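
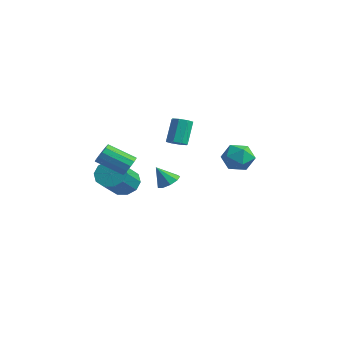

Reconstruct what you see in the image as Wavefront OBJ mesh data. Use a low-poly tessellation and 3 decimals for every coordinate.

v -0.259 -2.084 2.085
v 0.225 -2.179 2.279
v -0.117 -1.532 3.449
v -0.601 -1.436 3.255
v 0.205 -1.827 2.079
v -0.138 -1.18 3.248
v -0.087 -1.625 1.882
v -0.429 -0.978 3.052
v -0.48 -1.692 1.804
v -0.822 -1.045 2.974
v -0.743 -1.988 1.891
v -1.085 -1.341 3.061
v -0.722 -2.34 2.092
v -1.065 -1.693 3.261
v -0.431 -2.542 2.288
v -0.773 -1.895 3.458
v -0.038 -2.475 2.366
v -0.38 -1.828 3.536
v 2.649 -0.22 1.537
v 3.097 -0.831 1.148
v 2.303 -1.109 2.532
v 2.751 -1.72 2.143
v 3.153 -1.062 2.505
v 3.366 -0.512 1.891
v 2.034 -1.428 1.789
v 2.247 -0.878 1.175
v 2.717 -1.577 1.304
v 3.409 -1.351 1.746
v 1.991 -0.589 1.934
v 2.683 -0.363 2.376
v -2.024 -3.434 0.38
v -1.66 -3.909 0.341
v -2.693 -4.762 1.122
v -3.056 -4.286 1.16
v -1.577 -3.749 0.627
v -2.61 -4.601 1.407
v -1.636 -3.488 0.834
v -2.668 -4.341 1.615
v -1.817 -3.21 0.897
v -2.85 -4.063 1.677
v -2.065 -3.003 0.796
v -3.098 -3.856 1.576
v -2.299 -2.933 0.562
v -3.332 -3.786 1.343
v -2.446 -3.022 0.271
v -3.479 -3.874 1.051
v -2.459 -3.241 0.014
v -3.491 -4.094 0.795
v -2.333 -3.522 -0.126
v -3.366 -4.375 0.654
v -2.11 -3.775 -0.106
v -3.142 -4.627 0.674
v -1.859 -3.919 0.068
v -2.891 -4.772 0.848
v -3.617 0.319 -2.363
v -3.26 0.744 -2.005
v -4.063 -0.119 -1.397
v -3.66 0.926 -2.107
v -4.04 0.824 -2.329
v -4.222 0.486 -2.566
v -4.121 0.07 -2.709
v -3.784 -0.23 -2.689
v -3.369 -0.273 -2.516
v -3.07 -0.039 -2.272
v -3.027 0.363 -2.07
v -3.604 -2.506 -1.504
v -2.895 -2.069 -1.391
v -2.267 -3.398 -0.202
v -2.976 -3.834 -0.316
v -3.239 -1.913 -1.035
v -2.611 -3.241 0.154
v -3.722 -1.983 -0.858
v -3.094 -3.311 0.331
v -4.16 -2.253 -0.928
v -3.532 -3.581 0.261
v -4.386 -2.619 -1.218
v -3.757 -3.947 -0.029
v -4.313 -2.942 -1.618
v -3.685 -4.271 -0.429
v -3.969 -3.099 -1.974
v -3.341 -4.427 -0.785
v -3.486 -3.029 -2.151
v -2.858 -4.357 -0.962
v -3.048 -2.759 -2.081
v -2.42 -4.087 -0.892
v -2.823 -2.393 -1.791
v -2.194 -3.721 -0.602
f 2 1 5
f 2 5 3
f 3 5 6
f 3 6 4
f 5 1 7
f 5 7 6
f 6 7 8
f 6 8 4
f 7 1 9
f 7 9 8
f 8 9 10
f 8 10 4
f 9 1 11
f 9 11 10
f 10 11 12
f 10 12 4
f 11 1 13
f 11 13 12
f 12 13 14
f 12 14 4
f 13 1 15
f 13 15 14
f 14 15 16
f 14 16 4
f 15 1 17
f 15 17 16
f 16 17 18
f 16 18 4
f 17 1 2
f 17 2 18
f 18 2 3
f 18 3 4
f 19 30 24
f 19 24 20
f 19 20 26
f 19 26 29
f 19 29 30
f 20 24 28
f 24 30 23
f 30 29 21
f 29 26 25
f 26 20 27
f 22 28 23
f 22 23 21
f 22 21 25
f 22 25 27
f 22 27 28
f 23 28 24
f 21 23 30
f 25 21 29
f 27 25 26
f 28 27 20
f 32 31 35
f 32 35 33
f 33 35 36
f 33 36 34
f 35 31 37
f 35 37 36
f 36 37 38
f 36 38 34
f 37 31 39
f 37 39 38
f 38 39 40
f 38 40 34
f 39 31 41
f 39 41 40
f 40 41 42
f 40 42 34
f 41 31 43
f 41 43 42
f 42 43 44
f 42 44 34
f 43 31 45
f 43 45 44
f 44 45 46
f 44 46 34
f 45 31 47
f 45 47 46
f 46 47 48
f 46 48 34
f 47 31 49
f 47 49 48
f 48 49 50
f 48 50 34
f 49 31 51
f 49 51 50
f 50 51 52
f 50 52 34
f 51 31 53
f 51 53 52
f 52 53 54
f 52 54 34
f 53 31 32
f 53 32 54
f 54 32 33
f 54 33 34
f 56 55 58
f 56 58 57
f 58 55 59
f 58 59 57
f 59 55 60
f 59 60 57
f 60 55 61
f 60 61 57
f 61 55 62
f 61 62 57
f 62 55 63
f 62 63 57
f 63 55 64
f 63 64 57
f 64 55 65
f 64 65 57
f 65 55 56
f 65 56 57
f 67 66 70
f 67 70 68
f 68 70 71
f 68 71 69
f 70 66 72
f 70 72 71
f 71 72 73
f 71 73 69
f 72 66 74
f 72 74 73
f 73 74 75
f 73 75 69
f 74 66 76
f 74 76 75
f 75 76 77
f 75 77 69
f 76 66 78
f 76 78 77
f 77 78 79
f 77 79 69
f 78 66 80
f 78 80 79
f 79 80 81
f 79 81 69
f 80 66 82
f 80 82 81
f 81 82 83
f 81 83 69
f 82 66 84
f 82 84 83
f 83 84 85
f 83 85 69
f 84 66 86
f 84 86 85
f 85 86 87
f 85 87 69
f 86 66 67
f 86 67 87
f 87 67 68
f 87 68 69



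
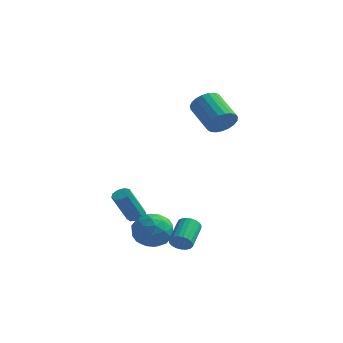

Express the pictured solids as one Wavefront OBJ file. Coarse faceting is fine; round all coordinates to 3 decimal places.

v 1.287 2.183 2.796
v 1.805 2.172 3.568
v 0.351 3.187 4.557
v -0.167 3.197 3.784
v 1.919 2.501 3.399
v 0.465 3.516 4.388
v 1.924 2.774 3.126
v 0.47 3.789 4.114
v 1.819 2.945 2.795
v 0.365 3.96 3.784
v 1.622 2.985 2.465
v 0.168 3.999 3.453
v 1.367 2.885 2.192
v -0.087 3.9 3.18
v 1.098 2.664 2.023
v -0.356 3.679 3.012
v 0.862 2.36 1.988
v -0.592 3.375 2.976
v 0.699 2.025 2.093
v -0.755 3.04 3.081
v 0.638 1.718 2.319
v -0.816 2.732 3.307
v 0.689 1.49 2.627
v -0.765 2.505 3.616
v 0.844 1.383 2.965
v -0.61 2.398 3.954
v 1.075 1.413 3.274
v -0.379 2.428 4.262
v 1.343 1.577 3.499
v -0.111 2.592 4.488
v 1.601 1.845 3.604
v 0.147 2.86 4.592
v 0.669 -3.183 -2.393
v 1.052 -3.809 -3.315
v -1.132 -3.471 -2.945
v -0.749 -4.097 -3.867
v -0.63 -4.523 -2.776
v 0.483 -4.345 -2.435
v -0.563 -2.935 -3.825
v 0.55 -2.757 -3.484
v 0.29 -3.655 -4.2
v 0.248 -4.637 -3.551
v -0.328 -2.643 -2.709
v -0.37 -3.625 -2.06
v 1.019 -3.471 -2.806
v -1.099 -3.809 -3.454
v -1.029 -4.06 -2.813
v -0.804 -4.428 -3.355
v 0.684 -3.786 -2.288
v 0.909 -4.154 -2.83
v -0.08 -4.574 -2.513
v -0.989 -3.126 -3.43
v -0.764 -3.494 -3.972
v 0.724 -2.852 -2.905
v 0.949 -3.22 -3.447
v -0 -2.706 -3.747
v 0.796 -3.748 -3.868
v -0.263 -3.917 -4.192
v -0.153 -3.234 -4.168
v 0.501 -3.13 -3.967
v 0.771 -4.325 -3.486
v -0.287 -4.494 -3.811
v -0.218 -4.745 -3.169
v 0.437 -4.641 -2.969
v 0.324 -4.235 -4.007
v 0.207 -2.786 -2.449
v -0.851 -2.955 -2.774
v -0.517 -2.639 -3.291
v 0.138 -2.535 -3.091
v 0.183 -3.363 -2.068
v -0.876 -3.532 -2.392
v -0.581 -4.15 -2.293
v 0.073 -4.046 -2.092
v -0.404 -3.045 -2.253
v -2.019 -1.475 -3.26
v -1.498 -1.382 -3.078
v -1.98 -2.212 -1.277
v -2.501 -2.305 -1.46
v -1.72 -1.08 -2.998
v -2.202 -1.91 -1.198
v -2.083 -0.964 -3.041
v -2.565 -1.793 -1.241
v -2.415 -1.086 -3.187
v -2.897 -1.916 -1.387
v -2.562 -1.391 -3.367
v -3.044 -2.22 -1.566
v -2.455 -1.735 -3.497
v -2.937 -2.565 -1.696
v -2.144 -1.957 -3.516
v -2.626 -2.787 -1.716
v -1.774 -1.954 -3.415
v -2.256 -2.784 -1.615
v -1.519 -1.727 -3.242
v -2.001 -2.557 -1.442
v 1.944 -4.476 -3.337
v 2.172 -4.709 -2.786
v 1.983 -3.258 -2.092
v 1.756 -3.024 -2.643
v 2.394 -4.623 -2.906
v 2.205 -3.172 -2.212
v 2.538 -4.512 -3.1
v 2.349 -3.06 -2.406
v 2.579 -4.394 -3.335
v 2.39 -2.943 -2.641
v 2.511 -4.291 -3.57
v 2.322 -2.839 -2.877
v 2.344 -4.219 -3.765
v 2.156 -2.767 -3.072
v 2.109 -4.192 -3.886
v 1.92 -2.74 -3.193
v 1.845 -4.214 -3.912
v 1.656 -2.762 -3.218
v 1.598 -4.281 -3.839
v 1.409 -2.829 -3.145
v 1.411 -4.382 -3.678
v 1.223 -2.93 -2.985
v 1.317 -4.499 -3.459
v 1.128 -3.047 -2.765
v 1.33 -4.612 -3.219
v 1.142 -3.161 -2.525
v 1.45 -4.702 -2.999
v 1.262 -3.25 -2.305
v 1.656 -4.752 -2.837
v 1.467 -3.301 -2.143
v 1.911 -4.755 -2.762
v 1.722 -3.303 -2.068
f 2 1 5
f 2 5 3
f 3 5 6
f 3 6 4
f 5 1 7
f 5 7 6
f 6 7 8
f 6 8 4
f 7 1 9
f 7 9 8
f 8 9 10
f 8 10 4
f 9 1 11
f 9 11 10
f 10 11 12
f 10 12 4
f 11 1 13
f 11 13 12
f 12 13 14
f 12 14 4
f 13 1 15
f 13 15 14
f 14 15 16
f 14 16 4
f 15 1 17
f 15 17 16
f 16 17 18
f 16 18 4
f 17 1 19
f 17 19 18
f 18 19 20
f 18 20 4
f 19 1 21
f 19 21 20
f 20 21 22
f 20 22 4
f 21 1 23
f 21 23 22
f 22 23 24
f 22 24 4
f 23 1 25
f 23 25 24
f 24 25 26
f 24 26 4
f 25 1 27
f 25 27 26
f 26 27 28
f 26 28 4
f 27 1 29
f 27 29 28
f 28 29 30
f 28 30 4
f 29 1 31
f 29 31 30
f 30 31 32
f 30 32 4
f 31 1 2
f 31 2 32
f 32 2 3
f 32 3 4
f 33 70 49
f 70 44 73
f 49 73 38
f 70 73 49
f 33 49 45
f 49 38 50
f 45 50 34
f 49 50 45
f 33 45 54
f 45 34 55
f 54 55 40
f 45 55 54
f 33 54 66
f 54 40 69
f 66 69 43
f 54 69 66
f 33 66 70
f 66 43 74
f 70 74 44
f 66 74 70
f 34 50 61
f 50 38 64
f 61 64 42
f 50 64 61
f 38 73 51
f 73 44 72
f 51 72 37
f 73 72 51
f 44 74 71
f 74 43 67
f 71 67 35
f 74 67 71
f 43 69 68
f 69 40 56
f 68 56 39
f 69 56 68
f 40 55 60
f 55 34 57
f 60 57 41
f 55 57 60
f 36 62 48
f 62 42 63
f 48 63 37
f 62 63 48
f 36 48 46
f 48 37 47
f 46 47 35
f 48 47 46
f 36 46 53
f 46 35 52
f 53 52 39
f 46 52 53
f 36 53 58
f 53 39 59
f 58 59 41
f 53 59 58
f 36 58 62
f 58 41 65
f 62 65 42
f 58 65 62
f 37 63 51
f 63 42 64
f 51 64 38
f 63 64 51
f 35 47 71
f 47 37 72
f 71 72 44
f 47 72 71
f 39 52 68
f 52 35 67
f 68 67 43
f 52 67 68
f 41 59 60
f 59 39 56
f 60 56 40
f 59 56 60
f 42 65 61
f 65 41 57
f 61 57 34
f 65 57 61
f 76 75 79
f 76 79 77
f 77 79 80
f 77 80 78
f 79 75 81
f 79 81 80
f 80 81 82
f 80 82 78
f 81 75 83
f 81 83 82
f 82 83 84
f 82 84 78
f 83 75 85
f 83 85 84
f 84 85 86
f 84 86 78
f 85 75 87
f 85 87 86
f 86 87 88
f 86 88 78
f 87 75 89
f 87 89 88
f 88 89 90
f 88 90 78
f 89 75 91
f 89 91 90
f 90 91 92
f 90 92 78
f 91 75 93
f 91 93 92
f 92 93 94
f 92 94 78
f 93 75 76
f 93 76 94
f 94 76 77
f 94 77 78
f 96 95 99
f 96 99 97
f 97 99 100
f 97 100 98
f 99 95 101
f 99 101 100
f 100 101 102
f 100 102 98
f 101 95 103
f 101 103 102
f 102 103 104
f 102 104 98
f 103 95 105
f 103 105 104
f 104 105 106
f 104 106 98
f 105 95 107
f 105 107 106
f 106 107 108
f 106 108 98
f 107 95 109
f 107 109 108
f 108 109 110
f 108 110 98
f 109 95 111
f 109 111 110
f 110 111 112
f 110 112 98
f 111 95 113
f 111 113 112
f 112 113 114
f 112 114 98
f 113 95 115
f 113 115 114
f 114 115 116
f 114 116 98
f 115 95 117
f 115 117 116
f 116 117 118
f 116 118 98
f 117 95 119
f 117 119 118
f 118 119 120
f 118 120 98
f 119 95 121
f 119 121 120
f 120 121 122
f 120 122 98
f 121 95 123
f 121 123 122
f 122 123 124
f 122 124 98
f 123 95 125
f 123 125 124
f 124 125 126
f 124 126 98
f 125 95 96
f 125 96 126
f 126 96 97
f 126 97 98



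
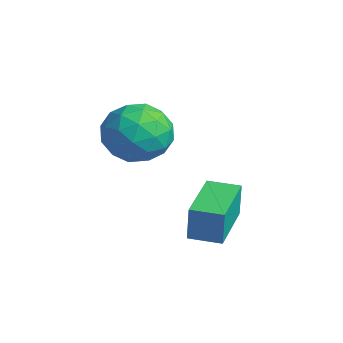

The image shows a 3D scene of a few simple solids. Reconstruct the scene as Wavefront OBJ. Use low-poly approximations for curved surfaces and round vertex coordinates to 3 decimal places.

v -1.409 2.754 -2.775
v -1.363 2.781 -1.596
v -0.72 3.505 -2.819
v -0.674 3.532 -1.64
v 0.034 1.428 -2.8
v 0.08 1.455 -1.621
v 0.723 2.179 -2.844
v 0.769 2.206 -1.665
v -3.974 1.522 0.175
v -3.167 2.243 0.519
v -2.693 0.457 -0.599
v -1.886 1.178 -0.255
v -2.45 0.551 0.506
v -3.242 1.21 0.984
v -2.618 1.49 -1.064
v -3.41 2.149 -0.586
v -2.329 2.223 -0.247
v -2.225 1.643 0.724
v -3.635 1.057 -0.804
v -3.531 0.477 0.167
v -3.683 1.976 0.415
v -2.177 0.724 -0.495
v -2.508 0.356 -0.048
v -2.034 0.779 0.155
v -3.727 1.369 0.689
v -3.253 1.792 0.891
v -2.831 0.798 0.883
v -2.607 0.908 -0.971
v -2.133 1.331 -0.769
v -3.826 1.921 -0.235
v -3.352 2.344 -0.032
v -3.029 1.902 -0.963
v -2.716 2.388 0.167
v -1.963 1.762 -0.288
v -2.394 1.946 -0.764
v -2.859 2.333 -0.482
v -2.655 2.047 0.738
v -1.902 1.421 0.283
v -2.233 1.053 0.73
v -2.699 1.44 1.011
v -2.162 2.036 0.287
v -3.958 1.279 -0.363
v -3.205 0.653 -0.818
v -3.161 1.26 -1.091
v -3.627 1.647 -0.81
v -3.897 0.938 0.208
v -3.144 0.312 -0.247
v -3.001 0.367 0.402
v -3.466 0.754 0.684
v -3.698 0.664 -0.367
f 2 4 1
f 5 2 1
f 1 4 3
f 3 5 1
f 2 8 4
f 6 2 5
f 6 8 2
f 4 8 3
f 7 5 3
f 3 8 7
f 7 6 5
f 8 6 7
f 9 46 25
f 46 20 49
f 25 49 14
f 46 49 25
f 9 25 21
f 25 14 26
f 21 26 10
f 25 26 21
f 9 21 30
f 21 10 31
f 30 31 16
f 21 31 30
f 9 30 42
f 30 16 45
f 42 45 19
f 30 45 42
f 9 42 46
f 42 19 50
f 46 50 20
f 42 50 46
f 10 26 37
f 26 14 40
f 37 40 18
f 26 40 37
f 14 49 27
f 49 20 48
f 27 48 13
f 49 48 27
f 20 50 47
f 50 19 43
f 47 43 11
f 50 43 47
f 19 45 44
f 45 16 32
f 44 32 15
f 45 32 44
f 16 31 36
f 31 10 33
f 36 33 17
f 31 33 36
f 12 38 24
f 38 18 39
f 24 39 13
f 38 39 24
f 12 24 22
f 24 13 23
f 22 23 11
f 24 23 22
f 12 22 29
f 22 11 28
f 29 28 15
f 22 28 29
f 12 29 34
f 29 15 35
f 34 35 17
f 29 35 34
f 12 34 38
f 34 17 41
f 38 41 18
f 34 41 38
f 13 39 27
f 39 18 40
f 27 40 14
f 39 40 27
f 11 23 47
f 23 13 48
f 47 48 20
f 23 48 47
f 15 28 44
f 28 11 43
f 44 43 19
f 28 43 44
f 17 35 36
f 35 15 32
f 36 32 16
f 35 32 36
f 18 41 37
f 41 17 33
f 37 33 10
f 41 33 37



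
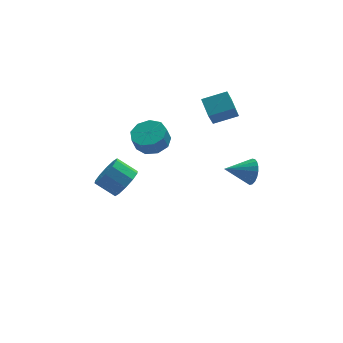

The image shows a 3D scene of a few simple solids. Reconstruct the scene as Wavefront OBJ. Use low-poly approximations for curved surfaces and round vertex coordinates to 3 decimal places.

v -3.175 2.495 -1.48
v -2.606 3.326 -1.409
v -3.596 3.937 -0.63
v -4.165 3.105 -0.7
v -2.969 3.383 -1.914
v -3.959 3.994 -1.135
v -3.41 3.1 -2.253
v -4.4 3.711 -1.474
v -3.762 2.586 -2.297
v -4.752 3.197 -1.518
v -3.889 2.037 -2.028
v -4.879 2.648 -1.249
v -3.744 1.663 -1.55
v -4.734 2.274 -0.771
v -3.381 1.606 -1.045
v -4.371 2.217 -0.266
v -2.94 1.889 -0.706
v -3.93 2.5 0.073
v -2.588 2.403 -0.662
v -3.578 3.014 0.117
v -2.461 2.952 -0.931
v -3.451 3.563 -0.152
v -1.465 3.613 0.87
v -0.79 2.849 0.894
v -1.08 2.623 1.835
v -1.755 3.387 1.81
v -0.494 3.437 1.127
v -0.784 3.21 2.067
v -0.652 4.107 1.239
v -0.942 3.881 2.18
v -1.191 4.546 1.178
v -1.481 4.32 2.119
v -1.858 4.549 0.973
v -2.148 4.322 1.914
v -2.341 4.114 0.72
v -2.631 3.887 1.661
v -2.414 3.444 0.536
v -2.704 3.218 1.477
v -2.043 2.854 0.509
v -2.333 2.628 1.45
v -1.402 2.619 0.65
v -1.692 2.393 1.591
v 1.125 1.666 3.95
v 2.518 1.582 4.409
v 1.004 2.783 4.522
v 2.397 2.698 4.981
v 1.543 2.302 2.799
v 2.936 2.217 3.258
v 1.422 3.418 3.371
v 2.815 3.334 3.83
v 2.115 -3.426 3.209
v 2.349 -3.787 3.895
v 0.685 -3.434 3.691
v 2.374 -3.461 3.975
v 2.355 -3.129 3.923
v 2.294 -2.848 3.748
v 2.202 -2.667 3.479
v 2.096 -2.618 3.163
v 1.992 -2.708 2.855
v 1.91 -2.922 2.609
v 1.864 -3.223 2.466
v 1.861 -3.56 2.452
v 1.902 -3.873 2.568
v 1.98 -4.109 2.795
v 2.081 -4.227 3.094
v 2.188 -4.207 3.413
v 2.283 -4.051 3.696
f 2 1 5
f 2 5 3
f 3 5 6
f 3 6 4
f 5 1 7
f 5 7 6
f 6 7 8
f 6 8 4
f 7 1 9
f 7 9 8
f 8 9 10
f 8 10 4
f 9 1 11
f 9 11 10
f 10 11 12
f 10 12 4
f 11 1 13
f 11 13 12
f 12 13 14
f 12 14 4
f 13 1 15
f 13 15 14
f 14 15 16
f 14 16 4
f 15 1 17
f 15 17 16
f 16 17 18
f 16 18 4
f 17 1 19
f 17 19 18
f 18 19 20
f 18 20 4
f 19 1 21
f 19 21 20
f 20 21 22
f 20 22 4
f 21 1 2
f 21 2 22
f 22 2 3
f 22 3 4
f 24 23 27
f 24 27 25
f 25 27 28
f 25 28 26
f 27 23 29
f 27 29 28
f 28 29 30
f 28 30 26
f 29 23 31
f 29 31 30
f 30 31 32
f 30 32 26
f 31 23 33
f 31 33 32
f 32 33 34
f 32 34 26
f 33 23 35
f 33 35 34
f 34 35 36
f 34 36 26
f 35 23 37
f 35 37 36
f 36 37 38
f 36 38 26
f 37 23 39
f 37 39 38
f 38 39 40
f 38 40 26
f 39 23 41
f 39 41 40
f 40 41 42
f 40 42 26
f 41 23 24
f 41 24 42
f 42 24 25
f 42 25 26
f 44 46 43
f 47 44 43
f 43 46 45
f 45 47 43
f 44 50 46
f 48 44 47
f 48 50 44
f 46 50 45
f 49 47 45
f 45 50 49
f 49 48 47
f 50 48 49
f 52 51 54
f 52 54 53
f 54 51 55
f 54 55 53
f 55 51 56
f 55 56 53
f 56 51 57
f 56 57 53
f 57 51 58
f 57 58 53
f 58 51 59
f 58 59 53
f 59 51 60
f 59 60 53
f 60 51 61
f 60 61 53
f 61 51 62
f 61 62 53
f 62 51 63
f 62 63 53
f 63 51 64
f 63 64 53
f 64 51 65
f 64 65 53
f 65 51 66
f 65 66 53
f 66 51 67
f 66 67 53
f 67 51 52
f 67 52 53



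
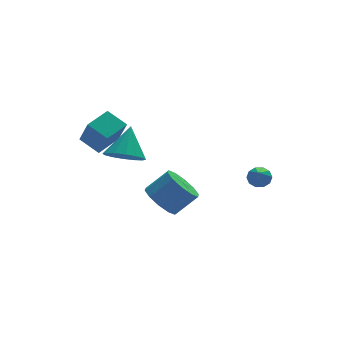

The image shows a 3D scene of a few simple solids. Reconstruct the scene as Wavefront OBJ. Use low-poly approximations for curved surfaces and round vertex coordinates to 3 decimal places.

v -1.829 0.805 -2.926
v -1.13 1.246 -3.652
v 0.028 1.175 -2.58
v -0.671 0.735 -1.854
v -1.42 1.753 -3.305
v -0.262 1.683 -2.233
v -1.866 1.899 -2.814
v -0.708 1.828 -1.741
v -2.298 1.627 -2.365
v -1.14 1.556 -1.293
v -2.551 1.041 -2.13
v -1.393 0.97 -1.058
v -2.528 0.365 -2.2
v -1.37 0.294 -1.128
v -2.238 -0.143 -2.547
v -1.08 -0.213 -1.475
v -1.792 -0.288 -3.039
v -0.634 -0.359 -1.966
v -1.36 -0.016 -3.487
v -0.202 -0.087 -2.415
v -1.107 0.57 -3.722
v 0.051 0.499 -2.65
v -4.348 2.725 -0.073
v -4.16 1.884 1.392
v -5.058 3.617 0.53
v -4.87 2.776 1.996
v -3.09 3.524 0.224
v -2.902 2.683 1.69
v -3.8 4.416 0.828
v -3.612 3.575 2.293
v -3.772 0.39 0.889
v -3.121 0.89 0.234
v -3.108 1.39 2.311
v -3.576 1.189 0.236
v -4.082 1.274 0.414
v -4.506 1.122 0.718
v -4.733 0.774 1.069
v -4.702 0.323 1.371
v -4.423 -0.109 1.545
v -3.969 -0.408 1.542
v -3.462 -0.493 1.365
v -3.038 -0.341 1.06
v -2.811 0.007 0.71
v -2.842 0.458 0.407
v 2.527 -1.229 -0.882
v 2.915 -1.641 -1.135
v 1.913 -2.571 0.362
v 3.1 -1.462 -0.851
v 3.066 -1.194 -0.579
v 2.826 -0.94 -0.423
v 2.471 -0.796 -0.442
v 2.138 -0.817 -0.63
v 1.953 -0.996 -0.914
v 1.987 -1.264 -1.186
v 2.227 -1.519 -1.342
v 2.582 -1.663 -1.322
f 2 1 5
f 2 5 3
f 3 5 6
f 3 6 4
f 5 1 7
f 5 7 6
f 6 7 8
f 6 8 4
f 7 1 9
f 7 9 8
f 8 9 10
f 8 10 4
f 9 1 11
f 9 11 10
f 10 11 12
f 10 12 4
f 11 1 13
f 11 13 12
f 12 13 14
f 12 14 4
f 13 1 15
f 13 15 14
f 14 15 16
f 14 16 4
f 15 1 17
f 15 17 16
f 16 17 18
f 16 18 4
f 17 1 19
f 17 19 18
f 18 19 20
f 18 20 4
f 19 1 21
f 19 21 20
f 20 21 22
f 20 22 4
f 21 1 2
f 21 2 22
f 22 2 3
f 22 3 4
f 24 26 23
f 27 24 23
f 23 26 25
f 25 27 23
f 24 30 26
f 28 24 27
f 28 30 24
f 26 30 25
f 29 27 25
f 25 30 29
f 29 28 27
f 30 28 29
f 32 31 34
f 32 34 33
f 34 31 35
f 34 35 33
f 35 31 36
f 35 36 33
f 36 31 37
f 36 37 33
f 37 31 38
f 37 38 33
f 38 31 39
f 38 39 33
f 39 31 40
f 39 40 33
f 40 31 41
f 40 41 33
f 41 31 42
f 41 42 33
f 42 31 43
f 42 43 33
f 43 31 44
f 43 44 33
f 44 31 32
f 44 32 33
f 46 45 48
f 46 48 47
f 48 45 49
f 48 49 47
f 49 45 50
f 49 50 47
f 50 45 51
f 50 51 47
f 51 45 52
f 51 52 47
f 52 45 53
f 52 53 47
f 53 45 54
f 53 54 47
f 54 45 55
f 54 55 47
f 55 45 56
f 55 56 47
f 56 45 46
f 56 46 47



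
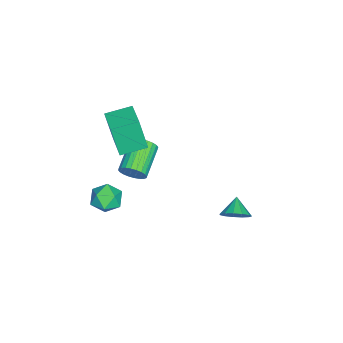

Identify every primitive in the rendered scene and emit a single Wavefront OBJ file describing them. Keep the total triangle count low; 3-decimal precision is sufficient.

v -2.01 -3.063 -3.585
v -1.252 -2.597 -3.178
v -1.788 -4.283 -2.602
v -1.03 -3.817 -2.195
v -1.939 -3.482 -2.061
v -2.076 -2.728 -2.668
v -0.964 -4.152 -3.112
v -1.101 -3.398 -3.719
v -0.606 -3.27 -2.886
v -1.208 -2.857 -2.236
v -1.832 -4.023 -3.544
v -2.434 -3.61 -2.894
v -2.411 -2.225 -1.24
v -2.147 -2.529 -0.549
v -4.004 -2.42 0.211
v -4.269 -2.115 -0.48
v -2.108 -2.224 -0.499
v -3.966 -2.114 0.26
v -2.116 -1.918 -0.562
v -3.974 -1.809 0.197
v -2.169 -1.659 -0.729
v -4.027 -1.55 0.031
v -2.258 -1.486 -0.973
v -4.116 -1.377 -0.213
v -2.371 -1.426 -1.257
v -4.229 -1.317 -0.498
v -2.49 -1.487 -1.539
v -4.348 -1.378 -0.78
v -2.597 -1.66 -1.776
v -4.455 -1.551 -1.016
v -2.676 -1.92 -1.931
v -4.533 -1.811 -1.171
v -2.714 -2.226 -1.98
v -4.572 -2.116 -1.221
v -2.706 -2.531 -1.917
v -4.564 -2.422 -1.158
v -2.653 -2.79 -1.751
v -4.511 -2.681 -0.991
v -2.564 -2.963 -1.507
v -4.422 -2.854 -0.747
v -2.451 -3.023 -1.222
v -4.309 -2.914 -0.463
v -2.332 -2.962 -0.94
v -4.19 -2.853 -0.181
v -2.225 -2.789 -0.704
v -4.083 -2.68 0.056
v -1.21 3.663 -2.067
v -0.751 3.199 -1.522
v -2.13 3.497 -1.433
v -0.726 3.651 -1.367
v -0.855 4.108 -1.434
v -1.097 4.423 -1.702
v -1.374 4.497 -2.086
v -1.599 4.307 -2.463
v -1.7 3.912 -2.715
v -1.646 3.438 -2.76
v -1.453 3.036 -2.586
v -1.183 2.833 -2.247
v -0.921 2.894 -1.85
v -3.115 -3.451 0.765
v -3.226 -3.946 2.783
v -3.874 -2.14 1.045
v -3.984 -2.635 3.062
v -1.656 -2.665 1.038
v -1.766 -3.16 3.055
v -2.414 -1.354 1.317
v -2.525 -1.849 3.335
f 1 12 6
f 1 6 2
f 1 2 8
f 1 8 11
f 1 11 12
f 2 6 10
f 6 12 5
f 12 11 3
f 11 8 7
f 8 2 9
f 4 10 5
f 4 5 3
f 4 3 7
f 4 7 9
f 4 9 10
f 5 10 6
f 3 5 12
f 7 3 11
f 9 7 8
f 10 9 2
f 14 13 17
f 14 17 15
f 15 17 18
f 15 18 16
f 17 13 19
f 17 19 18
f 18 19 20
f 18 20 16
f 19 13 21
f 19 21 20
f 20 21 22
f 20 22 16
f 21 13 23
f 21 23 22
f 22 23 24
f 22 24 16
f 23 13 25
f 23 25 24
f 24 25 26
f 24 26 16
f 25 13 27
f 25 27 26
f 26 27 28
f 26 28 16
f 27 13 29
f 27 29 28
f 28 29 30
f 28 30 16
f 29 13 31
f 29 31 30
f 30 31 32
f 30 32 16
f 31 13 33
f 31 33 32
f 32 33 34
f 32 34 16
f 33 13 35
f 33 35 34
f 34 35 36
f 34 36 16
f 35 13 37
f 35 37 36
f 36 37 38
f 36 38 16
f 37 13 39
f 37 39 38
f 38 39 40
f 38 40 16
f 39 13 41
f 39 41 40
f 40 41 42
f 40 42 16
f 41 13 43
f 41 43 42
f 42 43 44
f 42 44 16
f 43 13 45
f 43 45 44
f 44 45 46
f 44 46 16
f 45 13 14
f 45 14 46
f 46 14 15
f 46 15 16
f 48 47 50
f 48 50 49
f 50 47 51
f 50 51 49
f 51 47 52
f 51 52 49
f 52 47 53
f 52 53 49
f 53 47 54
f 53 54 49
f 54 47 55
f 54 55 49
f 55 47 56
f 55 56 49
f 56 47 57
f 56 57 49
f 57 47 58
f 57 58 49
f 58 47 59
f 58 59 49
f 59 47 48
f 59 48 49
f 61 63 60
f 64 61 60
f 60 63 62
f 62 64 60
f 61 67 63
f 65 61 64
f 65 67 61
f 63 67 62
f 66 64 62
f 62 67 66
f 66 65 64
f 67 65 66



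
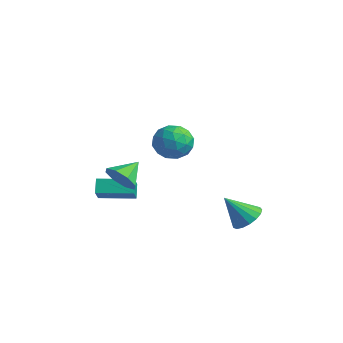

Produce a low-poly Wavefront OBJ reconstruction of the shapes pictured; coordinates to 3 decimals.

v -3.168 -1.545 -2.439
v -3.646 -1.119 -1.723
v -1.798 -0.089 -2.389
v -2.276 0.337 -1.674
v -2.424 -2.277 -1.506
v -2.902 -1.851 -0.791
v -1.054 -0.821 -1.457
v -1.532 -0.395 -0.741
v -0.981 -1.73 -0.066
v -0.007 -1.523 -0.235
v -1.119 -0.45 0.706
v -0.469 -1.24 -0.786
v -1.232 -1.244 -0.915
v -1.847 -1.532 -0.547
v -1.955 -1.936 0.103
v -1.493 -2.219 0.654
v -0.731 -2.215 0.784
v -0.115 -1.927 0.416
v 2.143 4.149 -3.636
v 2.957 3.611 -3.545
v 1.357 3.211 -2.144
v 3.037 3.982 -3.269
v 2.912 4.392 -3.078
v 2.61 4.746 -3.014
v 2.202 4.963 -3.093
v 1.781 4.994 -3.296
v 1.442 4.831 -3.577
v 1.264 4.512 -3.871
v 1.288 4.11 -4.112
v 1.507 3.717 -4.243
v 1.873 3.423 -4.236
v 2.3 3.295 -4.09
v 2.692 3.363 -3.841
v 1.502 -0.266 2.422
v 1.912 0.439 3.197
v 1.888 -1.679 3.503
v 2.298 -0.974 4.278
v 1.194 -0.993 4.063
v 0.956 -0.119 3.395
v 2.844 -1.121 3.305
v 2.606 -0.247 2.637
v 2.742 -0.09 3.743
v 1.722 -0.01 4.211
v 2.078 -1.23 2.489
v 1.058 -1.15 2.957
v 1.673 0.211 2.715
v 2.127 -1.451 3.985
v 1.478 -1.462 3.859
v 1.719 -1.047 4.314
v 1.111 -0.117 2.831
v 1.352 0.297 3.287
v 0.93 -0.545 3.795
v 2.448 -1.537 3.413
v 2.689 -1.123 3.869
v 2.081 -0.193 2.386
v 2.322 0.222 2.841
v 2.87 -0.695 2.905
v 2.402 0.314 3.491
v 2.629 -0.517 4.126
v 2.95 -0.603 3.554
v 2.81 -0.089 3.162
v 1.803 0.361 3.767
v 2.03 -0.47 4.401
v 1.381 -0.481 4.275
v 1.24 0.033 3.883
v 2.291 0.05 4.087
v 1.77 -0.77 2.299
v 1.997 -1.601 2.933
v 2.56 -1.273 2.817
v 2.419 -0.759 2.425
v 1.171 -0.723 2.574
v 1.398 -1.554 3.209
v 0.99 -1.151 3.538
v 0.85 -0.637 3.146
v 1.509 -1.29 2.613
f 2 4 1
f 5 2 1
f 1 4 3
f 3 5 1
f 2 8 4
f 6 2 5
f 6 8 2
f 4 8 3
f 7 5 3
f 3 8 7
f 7 6 5
f 8 6 7
f 10 9 12
f 10 12 11
f 12 9 13
f 12 13 11
f 13 9 14
f 13 14 11
f 14 9 15
f 14 15 11
f 15 9 16
f 15 16 11
f 16 9 17
f 16 17 11
f 17 9 18
f 17 18 11
f 18 9 10
f 18 10 11
f 20 19 22
f 20 22 21
f 22 19 23
f 22 23 21
f 23 19 24
f 23 24 21
f 24 19 25
f 24 25 21
f 25 19 26
f 25 26 21
f 26 19 27
f 26 27 21
f 27 19 28
f 27 28 21
f 28 19 29
f 28 29 21
f 29 19 30
f 29 30 21
f 30 19 31
f 30 31 21
f 31 19 32
f 31 32 21
f 32 19 33
f 32 33 21
f 33 19 20
f 33 20 21
f 34 71 50
f 71 45 74
f 50 74 39
f 71 74 50
f 34 50 46
f 50 39 51
f 46 51 35
f 50 51 46
f 34 46 55
f 46 35 56
f 55 56 41
f 46 56 55
f 34 55 67
f 55 41 70
f 67 70 44
f 55 70 67
f 34 67 71
f 67 44 75
f 71 75 45
f 67 75 71
f 35 51 62
f 51 39 65
f 62 65 43
f 51 65 62
f 39 74 52
f 74 45 73
f 52 73 38
f 74 73 52
f 45 75 72
f 75 44 68
f 72 68 36
f 75 68 72
f 44 70 69
f 70 41 57
f 69 57 40
f 70 57 69
f 41 56 61
f 56 35 58
f 61 58 42
f 56 58 61
f 37 63 49
f 63 43 64
f 49 64 38
f 63 64 49
f 37 49 47
f 49 38 48
f 47 48 36
f 49 48 47
f 37 47 54
f 47 36 53
f 54 53 40
f 47 53 54
f 37 54 59
f 54 40 60
f 59 60 42
f 54 60 59
f 37 59 63
f 59 42 66
f 63 66 43
f 59 66 63
f 38 64 52
f 64 43 65
f 52 65 39
f 64 65 52
f 36 48 72
f 48 38 73
f 72 73 45
f 48 73 72
f 40 53 69
f 53 36 68
f 69 68 44
f 53 68 69
f 42 60 61
f 60 40 57
f 61 57 41
f 60 57 61
f 43 66 62
f 66 42 58
f 62 58 35
f 66 58 62



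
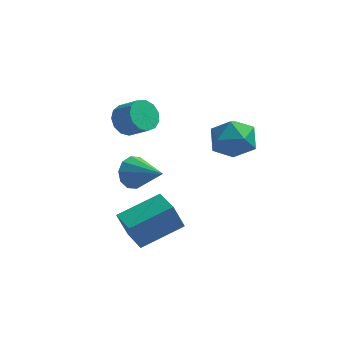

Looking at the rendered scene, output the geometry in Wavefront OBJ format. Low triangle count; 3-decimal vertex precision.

v 1.523 -2.839 -2.201
v 1.137 -2.907 -1.163
v 0.845 -1.83 -2.387
v 0.459 -1.898 -1.348
v 2.881 -1.822 -1.632
v 2.495 -1.89 -0.593
v 2.203 -0.813 -1.817
v 1.817 -0.881 -0.779
v 0.101 1.469 1.255
v 0.504 1.358 0.693
v 1.262 1.021 1.304
v 0.859 1.131 1.865
v 0.575 1.728 0.81
v 1.333 1.391 1.42
v 0.495 2.016 1.068
v 1.253 1.679 1.678
v 0.29 2.13 1.385
v 1.048 1.793 1.995
v 0.025 2.034 1.661
v 0.783 1.696 2.271
v -0.216 1.758 1.808
v 0.542 1.421 2.418
v -0.356 1.391 1.779
v 0.402 1.053 2.39
v -0.351 1.048 1.584
v 0.407 0.711 2.194
v -0.203 0.839 1.284
v 0.555 0.502 1.895
v 0.042 0.83 0.975
v 0.8 0.492 1.586
v 0.305 1.023 0.755
v 1.063 0.686 1.365
v 3.772 3.049 0.596
v 4.381 2.918 -0.158
v 3.439 1.502 0.598
v 4.048 1.371 -0.156
v 4.404 1.605 0.725
v 4.609 2.561 0.723
v 3.211 1.859 -0.283
v 3.416 2.815 -0.285
v 4.034 2.182 -0.701
v 4.771 2.025 -0.078
v 3.049 2.395 0.518
v 3.786 2.238 1.141
v 0.884 -0.91 0.261
v 1.266 -0.819 -0.331
v 2.076 -1.63 0.919
v 1.332 -0.471 -0.071
v 1.227 -0.291 0.315
v 0.991 -0.348 0.681
v 0.714 -0.62 0.886
v 0.502 -1.002 0.852
v 0.436 -1.35 0.592
v 0.541 -1.529 0.206
v 0.777 -1.473 -0.159
v 1.054 -1.201 -0.364
f 2 4 1
f 5 2 1
f 1 4 3
f 3 5 1
f 2 8 4
f 6 2 5
f 6 8 2
f 4 8 3
f 7 5 3
f 3 8 7
f 7 6 5
f 8 6 7
f 10 9 13
f 10 13 11
f 11 13 14
f 11 14 12
f 13 9 15
f 13 15 14
f 14 15 16
f 14 16 12
f 15 9 17
f 15 17 16
f 16 17 18
f 16 18 12
f 17 9 19
f 17 19 18
f 18 19 20
f 18 20 12
f 19 9 21
f 19 21 20
f 20 21 22
f 20 22 12
f 21 9 23
f 21 23 22
f 22 23 24
f 22 24 12
f 23 9 25
f 23 25 24
f 24 25 26
f 24 26 12
f 25 9 27
f 25 27 26
f 26 27 28
f 26 28 12
f 27 9 29
f 27 29 28
f 28 29 30
f 28 30 12
f 29 9 31
f 29 31 30
f 30 31 32
f 30 32 12
f 31 9 10
f 31 10 32
f 32 10 11
f 32 11 12
f 33 44 38
f 33 38 34
f 33 34 40
f 33 40 43
f 33 43 44
f 34 38 42
f 38 44 37
f 44 43 35
f 43 40 39
f 40 34 41
f 36 42 37
f 36 37 35
f 36 35 39
f 36 39 41
f 36 41 42
f 37 42 38
f 35 37 44
f 39 35 43
f 41 39 40
f 42 41 34
f 46 45 48
f 46 48 47
f 48 45 49
f 48 49 47
f 49 45 50
f 49 50 47
f 50 45 51
f 50 51 47
f 51 45 52
f 51 52 47
f 52 45 53
f 52 53 47
f 53 45 54
f 53 54 47
f 54 45 55
f 54 55 47
f 55 45 56
f 55 56 47
f 56 45 46
f 56 46 47



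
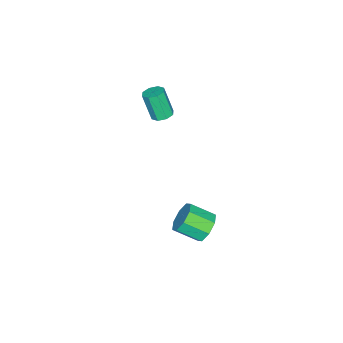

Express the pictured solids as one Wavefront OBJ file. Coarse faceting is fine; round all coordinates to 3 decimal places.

v -3.896 -3.352 2.481
v -3.469 -2.858 2.704
v -3.598 -3.534 4.443
v -4.024 -4.028 4.219
v -3.976 -2.711 2.724
v -4.105 -3.387 4.462
v -4.436 -2.94 2.601
v -4.565 -3.616 4.34
v -4.579 -3.41 2.407
v -4.708 -4.086 4.146
v -4.322 -3.846 2.257
v -4.451 -4.522 3.996
v -3.815 -3.993 2.238
v -3.944 -4.669 3.976
v -3.355 -3.764 2.36
v -3.484 -4.44 4.099
v -3.212 -3.294 2.554
v -3.341 -3.97 4.293
v -1.511 0.783 -4.25
v -0.867 0.536 -5.028
v -0.384 -0.85 -4.188
v -1.029 -0.603 -3.41
v -0.518 0.991 -4.476
v -0.035 -0.394 -3.637
v -0.751 1.325 -3.792
v -0.269 -0.06 -2.952
v -1.429 1.341 -3.376
v -0.947 -0.044 -2.536
v -2.156 1.03 -3.472
v -1.673 -0.356 -2.632
v -2.505 0.574 -4.023
v -2.022 -0.811 -3.184
v -2.271 0.24 -4.708
v -1.789 -1.145 -3.868
v -1.593 0.224 -5.124
v -1.111 -1.161 -4.284
f 2 1 5
f 2 5 3
f 3 5 6
f 3 6 4
f 5 1 7
f 5 7 6
f 6 7 8
f 6 8 4
f 7 1 9
f 7 9 8
f 8 9 10
f 8 10 4
f 9 1 11
f 9 11 10
f 10 11 12
f 10 12 4
f 11 1 13
f 11 13 12
f 12 13 14
f 12 14 4
f 13 1 15
f 13 15 14
f 14 15 16
f 14 16 4
f 15 1 17
f 15 17 16
f 16 17 18
f 16 18 4
f 17 1 2
f 17 2 18
f 18 2 3
f 18 3 4
f 20 19 23
f 20 23 21
f 21 23 24
f 21 24 22
f 23 19 25
f 23 25 24
f 24 25 26
f 24 26 22
f 25 19 27
f 25 27 26
f 26 27 28
f 26 28 22
f 27 19 29
f 27 29 28
f 28 29 30
f 28 30 22
f 29 19 31
f 29 31 30
f 30 31 32
f 30 32 22
f 31 19 33
f 31 33 32
f 32 33 34
f 32 34 22
f 33 19 35
f 33 35 34
f 34 35 36
f 34 36 22
f 35 19 20
f 35 20 36
f 36 20 21
f 36 21 22



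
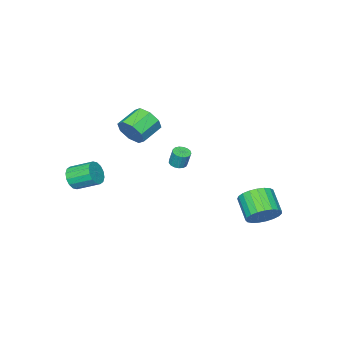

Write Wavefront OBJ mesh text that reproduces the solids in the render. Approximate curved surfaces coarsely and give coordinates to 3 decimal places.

v -2.435 3.369 -3.001
v -1.541 3.245 -2.527
v -2.17 2.068 -1.645
v -3.065 2.191 -2.119
v -1.732 3.532 -2.281
v -2.361 2.355 -1.399
v -2.045 3.791 -2.159
v -2.674 2.614 -1.277
v -2.426 3.977 -2.182
v -3.055 2.799 -1.3
v -2.808 4.057 -2.347
v -3.437 2.88 -1.465
v -3.126 4.019 -2.626
v -3.755 2.841 -1.744
v -3.324 3.868 -2.969
v -3.953 2.691 -2.087
v -3.369 3.631 -3.317
v -3.998 2.453 -2.435
v -3.252 3.348 -3.611
v -3.882 2.171 -2.729
v -2.994 3.069 -3.8
v -3.624 1.892 -2.918
v -2.64 2.842 -3.85
v -3.269 1.664 -2.968
v -2.25 2.706 -3.754
v -2.879 1.528 -2.872
v -1.892 2.684 -3.527
v -2.521 1.507 -2.645
v -1.628 2.781 -3.209
v -2.257 1.604 -2.327
v -1.504 2.98 -2.856
v -2.133 1.802 -1.974
v 2.543 -1.63 3.578
v 2.829 -1.198 4.338
v 1.523 -1.218 4.842
v 1.237 -1.65 4.082
v 2.628 -0.75 3.833
v 1.322 -0.77 4.337
v 2.377 -0.818 3.179
v 1.071 -0.838 3.682
v 2.223 -1.362 2.759
v 0.917 -1.382 3.262
v 2.257 -2.062 2.818
v 0.951 -2.082 3.322
v 2.458 -2.51 3.323
v 1.152 -2.53 3.827
v 2.709 -2.442 3.978
v 1.403 -2.462 4.481
v 2.863 -1.898 4.398
v 1.557 -1.918 4.901
v 0.013 -0.64 0.555
v 0.438 -0.91 0.635
v 0.433 -0.629 1.605
v 0.007 -0.36 1.525
v 0.52 -0.689 0.572
v 0.515 -0.408 1.542
v 0.486 -0.457 0.504
v 0.481 -0.176 1.475
v 0.343 -0.267 0.449
v 0.338 0.014 1.419
v 0.125 -0.162 0.417
v 0.12 0.118 1.387
v -0.119 -0.167 0.417
v -0.124 0.113 1.388
v -0.333 -0.281 0.449
v -0.338 -0 1.419
v -0.468 -0.476 0.505
v -0.473 -0.196 1.475
v -0.492 -0.71 0.572
v -0.498 -0.429 1.542
v -0.401 -0.927 0.636
v -0.406 -0.647 1.606
v -0.215 -1.079 0.68
v -0.221 -0.798 1.651
v 0.023 -1.13 0.697
v 0.018 -0.85 1.667
v 0.258 -1.069 0.68
v 0.253 -0.789 1.65
v 4.151 -4.383 -0.391
v 4.626 -3.921 -0.784
v 4.024 -2.756 -0.141
v 3.549 -3.217 0.251
v 4.304 -3.959 -1.016
v 3.703 -2.794 -0.373
v 3.941 -4.111 -1.08
v 3.34 -2.946 -0.438
v 3.634 -4.335 -0.96
v 3.033 -3.17 -0.318
v 3.466 -4.572 -0.688
v 2.865 -3.407 -0.046
v 3.481 -4.759 -0.336
v 2.88 -3.594 0.307
v 3.676 -4.844 0.001
v 3.074 -3.679 0.644
v 3.997 -4.806 0.233
v 3.396 -3.641 0.876
v 4.36 -4.654 0.298
v 3.759 -3.489 0.94
v 4.667 -4.43 0.178
v 4.066 -3.265 0.82
v 4.835 -4.193 -0.094
v 4.234 -3.028 0.548
v 4.82 -4.006 -0.447
v 4.219 -2.841 0.196
f 2 1 5
f 2 5 3
f 3 5 6
f 3 6 4
f 5 1 7
f 5 7 6
f 6 7 8
f 6 8 4
f 7 1 9
f 7 9 8
f 8 9 10
f 8 10 4
f 9 1 11
f 9 11 10
f 10 11 12
f 10 12 4
f 11 1 13
f 11 13 12
f 12 13 14
f 12 14 4
f 13 1 15
f 13 15 14
f 14 15 16
f 14 16 4
f 15 1 17
f 15 17 16
f 16 17 18
f 16 18 4
f 17 1 19
f 17 19 18
f 18 19 20
f 18 20 4
f 19 1 21
f 19 21 20
f 20 21 22
f 20 22 4
f 21 1 23
f 21 23 22
f 22 23 24
f 22 24 4
f 23 1 25
f 23 25 24
f 24 25 26
f 24 26 4
f 25 1 27
f 25 27 26
f 26 27 28
f 26 28 4
f 27 1 29
f 27 29 28
f 28 29 30
f 28 30 4
f 29 1 31
f 29 31 30
f 30 31 32
f 30 32 4
f 31 1 2
f 31 2 32
f 32 2 3
f 32 3 4
f 34 33 37
f 34 37 35
f 35 37 38
f 35 38 36
f 37 33 39
f 37 39 38
f 38 39 40
f 38 40 36
f 39 33 41
f 39 41 40
f 40 41 42
f 40 42 36
f 41 33 43
f 41 43 42
f 42 43 44
f 42 44 36
f 43 33 45
f 43 45 44
f 44 45 46
f 44 46 36
f 45 33 47
f 45 47 46
f 46 47 48
f 46 48 36
f 47 33 49
f 47 49 48
f 48 49 50
f 48 50 36
f 49 33 34
f 49 34 50
f 50 34 35
f 50 35 36
f 52 51 55
f 52 55 53
f 53 55 56
f 53 56 54
f 55 51 57
f 55 57 56
f 56 57 58
f 56 58 54
f 57 51 59
f 57 59 58
f 58 59 60
f 58 60 54
f 59 51 61
f 59 61 60
f 60 61 62
f 60 62 54
f 61 51 63
f 61 63 62
f 62 63 64
f 62 64 54
f 63 51 65
f 63 65 64
f 64 65 66
f 64 66 54
f 65 51 67
f 65 67 66
f 66 67 68
f 66 68 54
f 67 51 69
f 67 69 68
f 68 69 70
f 68 70 54
f 69 51 71
f 69 71 70
f 70 71 72
f 70 72 54
f 71 51 73
f 71 73 72
f 72 73 74
f 72 74 54
f 73 51 75
f 73 75 74
f 74 75 76
f 74 76 54
f 75 51 77
f 75 77 76
f 76 77 78
f 76 78 54
f 77 51 52
f 77 52 78
f 78 52 53
f 78 53 54
f 80 79 83
f 80 83 81
f 81 83 84
f 81 84 82
f 83 79 85
f 83 85 84
f 84 85 86
f 84 86 82
f 85 79 87
f 85 87 86
f 86 87 88
f 86 88 82
f 87 79 89
f 87 89 88
f 88 89 90
f 88 90 82
f 89 79 91
f 89 91 90
f 90 91 92
f 90 92 82
f 91 79 93
f 91 93 92
f 92 93 94
f 92 94 82
f 93 79 95
f 93 95 94
f 94 95 96
f 94 96 82
f 95 79 97
f 95 97 96
f 96 97 98
f 96 98 82
f 97 79 99
f 97 99 98
f 98 99 100
f 98 100 82
f 99 79 101
f 99 101 100
f 100 101 102
f 100 102 82
f 101 79 103
f 101 103 102
f 102 103 104
f 102 104 82
f 103 79 80
f 103 80 104
f 104 80 81
f 104 81 82



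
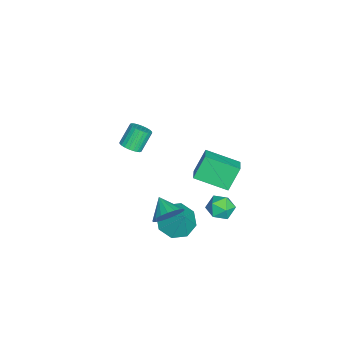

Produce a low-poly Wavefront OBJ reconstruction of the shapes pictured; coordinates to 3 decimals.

v 3.922 1.504 -1.83
v 4.546 0.936 -1.546
v 3.078 0.876 -1.23
v 4.542 1.212 -1.262
v 4.416 1.546 -1.091
v 4.191 1.871 -1.065
v 3.913 2.124 -1.191
v 3.637 2.254 -1.444
v 3.417 2.235 -1.773
v 3.297 2.072 -2.113
v 3.301 1.796 -2.397
v 3.427 1.462 -2.569
v 3.652 1.136 -2.594
v 3.93 0.884 -2.468
v 4.206 0.754 -2.215
v 4.426 0.773 -1.887
v -2.944 -1.703 -3.256
v -2.473 -1.252 -3.158
v -3.164 -0.766 -2.066
v -3.636 -1.217 -2.164
v -2.632 -1.125 -3.315
v -3.323 -0.639 -2.224
v -2.839 -1.085 -3.463
v -3.53 -0.6 -2.372
v -3.062 -1.14 -3.58
v -3.753 -0.655 -2.489
v -3.267 -1.281 -3.648
v -3.958 -0.795 -2.556
v -3.423 -1.485 -3.655
v -4.114 -1 -2.564
v -3.506 -1.723 -3.602
v -4.197 -1.238 -2.511
v -3.504 -1.958 -3.496
v -4.195 -1.472 -2.405
v -3.416 -2.154 -3.354
v -4.107 -1.668 -2.262
v -3.257 -2.281 -3.196
v -3.948 -1.795 -2.105
v -3.05 -2.32 -3.048
v -3.741 -1.835 -1.957
v -2.827 -2.265 -2.931
v -3.518 -1.78 -1.84
v -2.622 -2.125 -2.864
v -3.313 -1.639 -1.772
v -2.466 -1.92 -2.856
v -3.157 -1.435 -1.765
v -2.383 -1.682 -2.909
v -3.074 -1.197 -1.818
v -2.385 -1.448 -3.015
v -3.076 -0.962 -1.924
v 1.964 2.487 0.116
v 1.36 3 1.401
v 2.029 4.279 -0.569
v 1.425 4.792 0.716
v 2.935 2.608 0.524
v 2.331 3.121 1.809
v 3 4.4 -0.161
v 2.396 4.913 1.124
v 2.134 1.626 -4.13
v 2.871 0.821 -4.269
v 2.986 2.174 -2.79
v 3.077 1.522 -4.687
v 2.73 2.284 -4.779
v 2.034 2.66 -4.49
v 1.397 2.43 -3.99
v 1.191 1.729 -3.572
v 1.538 0.967 -3.481
v 2.234 0.591 -3.769
v 1.999 4.337 -2.993
v 2.265 4.724 -2.307
v 2.375 3.156 -2.473
v 2.641 3.543 -1.787
v 1.828 3.503 -1.953
v 1.595 4.233 -2.274
v 3.045 3.647 -2.506
v 2.812 4.377 -2.827
v 2.911 4.297 -2.006
v 2.159 4.208 -1.664
v 2.481 3.672 -3.116
v 1.729 3.583 -2.774
f 2 1 4
f 2 4 3
f 4 1 5
f 4 5 3
f 5 1 6
f 5 6 3
f 6 1 7
f 6 7 3
f 7 1 8
f 7 8 3
f 8 1 9
f 8 9 3
f 9 1 10
f 9 10 3
f 10 1 11
f 10 11 3
f 11 1 12
f 11 12 3
f 12 1 13
f 12 13 3
f 13 1 14
f 13 14 3
f 14 1 15
f 14 15 3
f 15 1 16
f 15 16 3
f 16 1 2
f 16 2 3
f 18 17 21
f 18 21 19
f 19 21 22
f 19 22 20
f 21 17 23
f 21 23 22
f 22 23 24
f 22 24 20
f 23 17 25
f 23 25 24
f 24 25 26
f 24 26 20
f 25 17 27
f 25 27 26
f 26 27 28
f 26 28 20
f 27 17 29
f 27 29 28
f 28 29 30
f 28 30 20
f 29 17 31
f 29 31 30
f 30 31 32
f 30 32 20
f 31 17 33
f 31 33 32
f 32 33 34
f 32 34 20
f 33 17 35
f 33 35 34
f 34 35 36
f 34 36 20
f 35 17 37
f 35 37 36
f 36 37 38
f 36 38 20
f 37 17 39
f 37 39 38
f 38 39 40
f 38 40 20
f 39 17 41
f 39 41 40
f 40 41 42
f 40 42 20
f 41 17 43
f 41 43 42
f 42 43 44
f 42 44 20
f 43 17 45
f 43 45 44
f 44 45 46
f 44 46 20
f 45 17 47
f 45 47 46
f 46 47 48
f 46 48 20
f 47 17 49
f 47 49 48
f 48 49 50
f 48 50 20
f 49 17 18
f 49 18 50
f 50 18 19
f 50 19 20
f 52 54 51
f 55 52 51
f 51 54 53
f 53 55 51
f 52 58 54
f 56 52 55
f 56 58 52
f 54 58 53
f 57 55 53
f 53 58 57
f 57 56 55
f 58 56 57
f 60 59 62
f 60 62 61
f 62 59 63
f 62 63 61
f 63 59 64
f 63 64 61
f 64 59 65
f 64 65 61
f 65 59 66
f 65 66 61
f 66 59 67
f 66 67 61
f 67 59 68
f 67 68 61
f 68 59 60
f 68 60 61
f 69 80 74
f 69 74 70
f 69 70 76
f 69 76 79
f 69 79 80
f 70 74 78
f 74 80 73
f 80 79 71
f 79 76 75
f 76 70 77
f 72 78 73
f 72 73 71
f 72 71 75
f 72 75 77
f 72 77 78
f 73 78 74
f 71 73 80
f 75 71 79
f 77 75 76
f 78 77 70



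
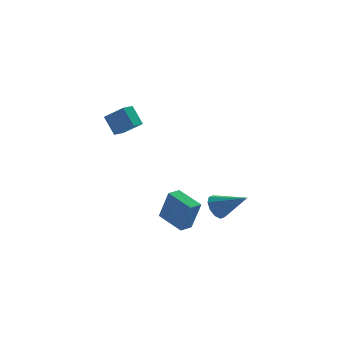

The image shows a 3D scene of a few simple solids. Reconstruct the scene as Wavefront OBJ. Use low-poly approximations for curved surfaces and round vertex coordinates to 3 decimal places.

v -3.109 -0.531 3.719
v -3.664 0.153 4.895
v -4.202 0.303 2.718
v -4.757 0.986 3.895
v -2.563 0.074 3.625
v -3.118 0.757 4.802
v -3.656 0.907 2.625
v -4.211 1.591 3.801
v -0.408 -0.457 -4.834
v 0.123 -0.945 -2.787
v -1.598 0.897 -4.203
v -1.068 0.408 -2.156
v 0.268 0.152 -4.864
v 0.798 -0.337 -2.817
v -0.923 1.505 -4.233
v -0.392 1.017 -2.186
v 1.799 0.652 -3.475
v 2.261 0.566 -4.278
v 3.501 -0.192 -2.405
v 2.38 1.084 -4.059
v 2.278 1.437 -3.617
v 1.992 1.49 -3.121
v 1.633 1.223 -2.76
v 1.337 0.738 -2.673
v 1.218 0.22 -2.891
v 1.321 -0.133 -3.333
v 1.606 -0.186 -3.829
v 1.966 0.081 -4.19
f 2 4 1
f 5 2 1
f 1 4 3
f 3 5 1
f 2 8 4
f 6 2 5
f 6 8 2
f 4 8 3
f 7 5 3
f 3 8 7
f 7 6 5
f 8 6 7
f 10 12 9
f 13 10 9
f 9 12 11
f 11 13 9
f 10 16 12
f 14 10 13
f 14 16 10
f 12 16 11
f 15 13 11
f 11 16 15
f 15 14 13
f 16 14 15
f 18 17 20
f 18 20 19
f 20 17 21
f 20 21 19
f 21 17 22
f 21 22 19
f 22 17 23
f 22 23 19
f 23 17 24
f 23 24 19
f 24 17 25
f 24 25 19
f 25 17 26
f 25 26 19
f 26 17 27
f 26 27 19
f 27 17 28
f 27 28 19
f 28 17 18
f 28 18 19



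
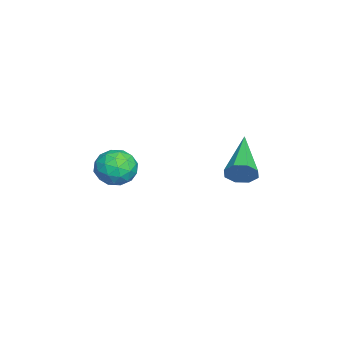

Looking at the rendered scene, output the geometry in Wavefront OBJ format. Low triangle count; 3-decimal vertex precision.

v 2.128 1.745 -0.922
v 2.333 1.502 -0.424
v 0.292 1.715 -0.178
v 2.332 1.953 -0.409
v 2.211 2.282 -0.694
v 2.042 2.297 -1.112
v 1.922 1.987 -1.419
v 1.923 1.536 -1.434
v 2.044 1.207 -1.149
v 2.213 1.193 -0.731
v 0.56 -1.951 -1.559
v 1.228 -1.773 -1.179
v 0.972 -3.147 -1.721
v 1.64 -2.969 -1.341
v 0.957 -2.998 -0.947
v 0.703 -2.258 -0.847
v 1.497 -2.662 -2.053
v 1.243 -1.922 -1.953
v 1.807 -2.212 -1.484
v 1.473 -2.42 -0.801
v 0.727 -2.5 -2.099
v 0.393 -2.708 -1.416
v 0.858 -1.757 -1.354
v 1.342 -3.163 -1.546
v 0.941 -3.18 -1.314
v 1.333 -3.075 -1.091
v 0.549 -2.042 -1.159
v 0.941 -1.937 -0.936
v 0.783 -2.658 -0.8
v 1.259 -2.983 -1.964
v 1.651 -2.878 -1.741
v 0.867 -1.845 -1.809
v 1.259 -1.74 -1.586
v 1.417 -2.262 -2.1
v 1.591 -1.91 -1.311
v 1.833 -2.613 -1.406
v 1.749 -2.433 -1.825
v 1.599 -1.998 -1.766
v 1.394 -2.032 -0.909
v 1.637 -2.736 -1.004
v 1.235 -2.753 -0.773
v 1.086 -2.318 -0.714
v 1.735 -2.29 -1.088
v 0.563 -2.184 -1.896
v 0.806 -2.888 -1.991
v 1.114 -2.602 -2.186
v 0.965 -2.167 -2.127
v 0.367 -2.307 -1.494
v 0.609 -3.01 -1.589
v 0.601 -2.922 -1.134
v 0.451 -2.487 -1.075
v 0.465 -2.63 -1.812
f 2 1 4
f 2 4 3
f 4 1 5
f 4 5 3
f 5 1 6
f 5 6 3
f 6 1 7
f 6 7 3
f 7 1 8
f 7 8 3
f 8 1 9
f 8 9 3
f 9 1 10
f 9 10 3
f 10 1 2
f 10 2 3
f 11 48 27
f 48 22 51
f 27 51 16
f 48 51 27
f 11 27 23
f 27 16 28
f 23 28 12
f 27 28 23
f 11 23 32
f 23 12 33
f 32 33 18
f 23 33 32
f 11 32 44
f 32 18 47
f 44 47 21
f 32 47 44
f 11 44 48
f 44 21 52
f 48 52 22
f 44 52 48
f 12 28 39
f 28 16 42
f 39 42 20
f 28 42 39
f 16 51 29
f 51 22 50
f 29 50 15
f 51 50 29
f 22 52 49
f 52 21 45
f 49 45 13
f 52 45 49
f 21 47 46
f 47 18 34
f 46 34 17
f 47 34 46
f 18 33 38
f 33 12 35
f 38 35 19
f 33 35 38
f 14 40 26
f 40 20 41
f 26 41 15
f 40 41 26
f 14 26 24
f 26 15 25
f 24 25 13
f 26 25 24
f 14 24 31
f 24 13 30
f 31 30 17
f 24 30 31
f 14 31 36
f 31 17 37
f 36 37 19
f 31 37 36
f 14 36 40
f 36 19 43
f 40 43 20
f 36 43 40
f 15 41 29
f 41 20 42
f 29 42 16
f 41 42 29
f 13 25 49
f 25 15 50
f 49 50 22
f 25 50 49
f 17 30 46
f 30 13 45
f 46 45 21
f 30 45 46
f 19 37 38
f 37 17 34
f 38 34 18
f 37 34 38
f 20 43 39
f 43 19 35
f 39 35 12
f 43 35 39



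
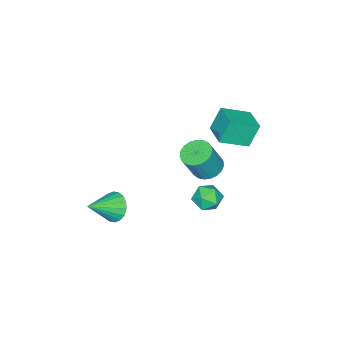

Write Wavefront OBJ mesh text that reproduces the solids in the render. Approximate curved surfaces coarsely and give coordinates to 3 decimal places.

v 2.628 -3.383 -1.457
v 3.088 -3.729 -2.371
v 4.412 -3.957 -0.343
v 3.224 -3.268 -2.351
v 3.242 -2.83 -2.154
v 3.138 -2.502 -1.818
v 2.933 -2.348 -1.412
v 2.668 -2.399 -1.014
v 2.395 -2.645 -0.704
v 2.169 -3.037 -0.543
v 2.033 -3.497 -0.564
v 2.015 -3.935 -0.761
v 2.119 -4.264 -1.096
v 2.323 -4.418 -1.503
v 2.588 -4.367 -1.901
v 2.861 -4.121 -2.211
v -4.183 -1.537 -1.586
v -3.49 -0.765 -1.805
v -2.604 -1.012 0.127
v -3.297 -1.783 0.346
v -3.823 -0.54 -1.624
v -2.937 -0.787 0.309
v -4.218 -0.488 -1.436
v -3.333 -0.735 0.496
v -4.607 -0.617 -1.274
v -3.722 -0.864 0.658
v -4.923 -0.905 -1.167
v -4.038 -1.152 0.766
v -5.111 -1.302 -1.131
v -4.226 -1.549 0.801
v -5.138 -1.74 -1.175
v -4.253 -1.987 0.758
v -5 -2.142 -1.289
v -4.115 -2.389 0.643
v -4.721 -2.44 -1.455
v -3.836 -2.687 0.477
v -4.349 -2.582 -1.644
v -3.463 -2.829 0.289
v -3.947 -2.543 -1.823
v -3.062 -2.79 0.11
v -3.587 -2.33 -1.96
v -2.702 -2.577 -0.028
v -3.33 -1.98 -2.034
v -2.445 -2.226 -0.101
v -3.22 -1.553 -2.029
v -2.335 -1.799 -0.097
v -3.276 -1.123 -1.949
v -2.391 -1.37 -0.016
v -1.238 1.315 -1.815
v -0.334 0.949 -1.45
v -2.066 0.451 -0.63
v -1.162 0.085 -0.265
v -1.399 1.093 -0.153
v -0.887 1.626 -0.886
v -1.513 -0.226 -1.194
v -1.001 0.307 -1.927
v -0.504 -0.004 -1.067
v -0.434 0.811 -0.423
v -1.966 0.589 -1.657
v -1.896 1.404 -1.013
v -4.887 0.295 2.378
v -5.584 0.569 3.971
v -3.886 1.73 2.57
v -4.583 2.003 4.163
v -3.417 -0.843 3.217
v -4.114 -0.57 4.81
v -2.416 0.591 3.409
v -3.113 0.865 5.002
f 2 1 4
f 2 4 3
f 4 1 5
f 4 5 3
f 5 1 6
f 5 6 3
f 6 1 7
f 6 7 3
f 7 1 8
f 7 8 3
f 8 1 9
f 8 9 3
f 9 1 10
f 9 10 3
f 10 1 11
f 10 11 3
f 11 1 12
f 11 12 3
f 12 1 13
f 12 13 3
f 13 1 14
f 13 14 3
f 14 1 15
f 14 15 3
f 15 1 16
f 15 16 3
f 16 1 2
f 16 2 3
f 18 17 21
f 18 21 19
f 19 21 22
f 19 22 20
f 21 17 23
f 21 23 22
f 22 23 24
f 22 24 20
f 23 17 25
f 23 25 24
f 24 25 26
f 24 26 20
f 25 17 27
f 25 27 26
f 26 27 28
f 26 28 20
f 27 17 29
f 27 29 28
f 28 29 30
f 28 30 20
f 29 17 31
f 29 31 30
f 30 31 32
f 30 32 20
f 31 17 33
f 31 33 32
f 32 33 34
f 32 34 20
f 33 17 35
f 33 35 34
f 34 35 36
f 34 36 20
f 35 17 37
f 35 37 36
f 36 37 38
f 36 38 20
f 37 17 39
f 37 39 38
f 38 39 40
f 38 40 20
f 39 17 41
f 39 41 40
f 40 41 42
f 40 42 20
f 41 17 43
f 41 43 42
f 42 43 44
f 42 44 20
f 43 17 45
f 43 45 44
f 44 45 46
f 44 46 20
f 45 17 47
f 45 47 46
f 46 47 48
f 46 48 20
f 47 17 18
f 47 18 48
f 48 18 19
f 48 19 20
f 49 60 54
f 49 54 50
f 49 50 56
f 49 56 59
f 49 59 60
f 50 54 58
f 54 60 53
f 60 59 51
f 59 56 55
f 56 50 57
f 52 58 53
f 52 53 51
f 52 51 55
f 52 55 57
f 52 57 58
f 53 58 54
f 51 53 60
f 55 51 59
f 57 55 56
f 58 57 50
f 62 64 61
f 65 62 61
f 61 64 63
f 63 65 61
f 62 68 64
f 66 62 65
f 66 68 62
f 64 68 63
f 67 65 63
f 63 68 67
f 67 66 65
f 68 66 67



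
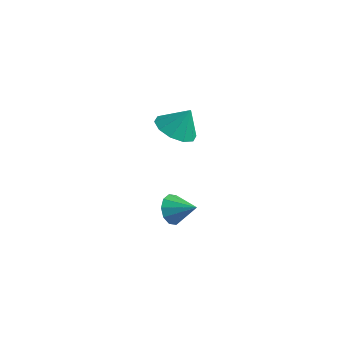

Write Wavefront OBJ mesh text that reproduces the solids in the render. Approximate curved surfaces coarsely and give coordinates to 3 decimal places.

v 3.116 1.388 -3.946
v 3.503 1.18 -4.65
v 4.264 1.652 -3.394
v 3.397 1.682 -4.67
v 3.183 2.071 -4.412
v 2.944 2.199 -3.977
v 2.771 2.017 -3.529
v 2.73 1.595 -3.241
v 2.836 1.093 -3.222
v 3.05 0.704 -3.479
v 3.289 0.576 -3.915
v 3.462 0.758 -4.362
v 3.254 1.404 1.335
v 3.882 2.036 0.838
v 3.746 1.836 2.505
v 3.344 2.344 0.95
v 2.771 2.293 1.21
v 2.383 1.903 1.517
v 2.328 1.322 1.755
v 2.627 0.772 1.832
v 3.165 0.464 1.72
v 3.738 0.515 1.461
v 4.125 0.905 1.154
v 4.181 1.486 0.916
f 2 1 4
f 2 4 3
f 4 1 5
f 4 5 3
f 5 1 6
f 5 6 3
f 6 1 7
f 6 7 3
f 7 1 8
f 7 8 3
f 8 1 9
f 8 9 3
f 9 1 10
f 9 10 3
f 10 1 11
f 10 11 3
f 11 1 12
f 11 12 3
f 12 1 2
f 12 2 3
f 14 13 16
f 14 16 15
f 16 13 17
f 16 17 15
f 17 13 18
f 17 18 15
f 18 13 19
f 18 19 15
f 19 13 20
f 19 20 15
f 20 13 21
f 20 21 15
f 21 13 22
f 21 22 15
f 22 13 23
f 22 23 15
f 23 13 24
f 23 24 15
f 24 13 14
f 24 14 15



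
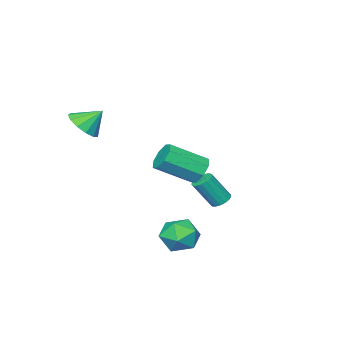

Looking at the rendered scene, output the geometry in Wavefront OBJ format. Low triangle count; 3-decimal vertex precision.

v 3.333 -3.634 1.371
v 4.06 -3.617 1.884
v 2.727 -3.066 2.209
v 4.071 -3.198 1.609
v 3.849 -2.917 1.258
v 3.462 -2.864 0.943
v 3.035 -3.055 0.764
v 2.702 -3.43 0.777
v 2.569 -3.87 0.979
v 2.679 -4.234 1.305
v 2.997 -4.408 1.652
v 3.421 -4.336 1.91
v 3.817 -4.041 1.996
v 0.959 0.98 -0.659
v 1.486 1.259 -1.098
v 2.787 0.279 -0.16
v 2.261 0 0.279
v 1.395 1.578 -0.639
v 2.696 0.598 0.299
v 1.049 1.547 -0.192
v 2.35 0.567 0.747
v 0.65 1.184 -0.018
v 1.952 0.204 0.92
v 0.433 0.701 -0.22
v 1.734 -0.279 0.718
v 0.524 0.382 -0.679
v 1.825 -0.598 0.259
v 0.87 0.413 -1.127
v 2.171 -0.567 -0.188
v 1.268 0.776 -1.3
v 2.57 -0.204 -0.362
v 3.557 1.851 -4.242
v 3.819 1.402 -3.426
v 2.161 2.178 -3.614
v 2.423 1.729 -2.798
v 2.842 2.565 -3.047
v 3.705 2.363 -3.434
v 2.275 1.217 -3.606
v 3.138 1.015 -3.993
v 3.026 1.011 -3.033
v 3.377 1.843 -2.687
v 2.603 1.737 -4.353
v 2.954 2.569 -4.007
v -2.61 -1.203 -4.156
v -2.154 -1.296 -4.431
v -1.455 -1.81 -3.099
v -1.91 -1.717 -2.824
v -2.129 -1.052 -4.35
v -1.43 -1.566 -3.018
v -2.214 -0.842 -4.225
v -1.515 -1.356 -2.892
v -2.389 -0.715 -4.084
v -1.69 -1.229 -2.751
v -2.615 -0.7 -3.959
v -1.916 -1.214 -2.627
v -2.84 -0.8 -3.88
v -2.141 -1.314 -2.548
v -3.012 -0.993 -3.864
v -2.313 -1.507 -2.532
v -3.092 -1.233 -3.915
v -2.392 -1.747 -2.582
v -3.061 -1.467 -4.021
v -2.362 -1.981 -2.689
v -2.927 -1.64 -4.158
v -2.228 -2.154 -2.826
v -2.72 -1.713 -4.295
v -2.021 -2.227 -2.963
v -2.488 -1.669 -4.4
v -1.789 -2.183 -3.068
v -2.284 -1.519 -4.449
v -1.585 -2.033 -3.117
f 2 1 4
f 2 4 3
f 4 1 5
f 4 5 3
f 5 1 6
f 5 6 3
f 6 1 7
f 6 7 3
f 7 1 8
f 7 8 3
f 8 1 9
f 8 9 3
f 9 1 10
f 9 10 3
f 10 1 11
f 10 11 3
f 11 1 12
f 11 12 3
f 12 1 13
f 12 13 3
f 13 1 2
f 13 2 3
f 15 14 18
f 15 18 16
f 16 18 19
f 16 19 17
f 18 14 20
f 18 20 19
f 19 20 21
f 19 21 17
f 20 14 22
f 20 22 21
f 21 22 23
f 21 23 17
f 22 14 24
f 22 24 23
f 23 24 25
f 23 25 17
f 24 14 26
f 24 26 25
f 25 26 27
f 25 27 17
f 26 14 28
f 26 28 27
f 27 28 29
f 27 29 17
f 28 14 30
f 28 30 29
f 29 30 31
f 29 31 17
f 30 14 15
f 30 15 31
f 31 15 16
f 31 16 17
f 32 43 37
f 32 37 33
f 32 33 39
f 32 39 42
f 32 42 43
f 33 37 41
f 37 43 36
f 43 42 34
f 42 39 38
f 39 33 40
f 35 41 36
f 35 36 34
f 35 34 38
f 35 38 40
f 35 40 41
f 36 41 37
f 34 36 43
f 38 34 42
f 40 38 39
f 41 40 33
f 45 44 48
f 45 48 46
f 46 48 49
f 46 49 47
f 48 44 50
f 48 50 49
f 49 50 51
f 49 51 47
f 50 44 52
f 50 52 51
f 51 52 53
f 51 53 47
f 52 44 54
f 52 54 53
f 53 54 55
f 53 55 47
f 54 44 56
f 54 56 55
f 55 56 57
f 55 57 47
f 56 44 58
f 56 58 57
f 57 58 59
f 57 59 47
f 58 44 60
f 58 60 59
f 59 60 61
f 59 61 47
f 60 44 62
f 60 62 61
f 61 62 63
f 61 63 47
f 62 44 64
f 62 64 63
f 63 64 65
f 63 65 47
f 64 44 66
f 64 66 65
f 65 66 67
f 65 67 47
f 66 44 68
f 66 68 67
f 67 68 69
f 67 69 47
f 68 44 70
f 68 70 69
f 69 70 71
f 69 71 47
f 70 44 45
f 70 45 71
f 71 45 46
f 71 46 47



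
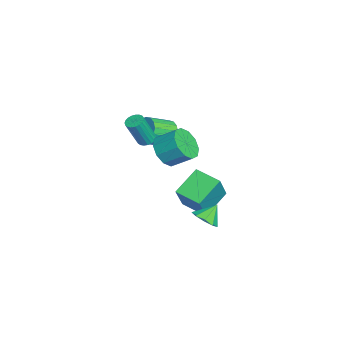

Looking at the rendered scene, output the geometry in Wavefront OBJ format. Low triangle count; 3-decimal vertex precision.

v -4.284 -2.336 -1.003
v -3.552 -2.275 -1.573
v -2.864 -3.563 -0.827
v -3.596 -3.624 -0.257
v -3.441 -2.016 -1.229
v -2.752 -3.304 -0.483
v -3.522 -1.83 -0.833
v -2.834 -3.118 -0.087
v -3.779 -1.76 -0.476
v -3.091 -3.048 0.271
v -4.151 -1.822 -0.239
v -3.463 -3.11 0.507
v -4.554 -2.002 -0.178
v -3.865 -3.29 0.568
v -4.895 -2.258 -0.306
v -4.206 -3.546 0.44
v -5.096 -2.532 -0.593
v -4.407 -3.82 0.153
v -5.111 -2.761 -0.975
v -4.422 -4.049 -0.228
v -4.937 -2.893 -1.362
v -4.248 -4.181 -0.616
v -4.613 -2.897 -1.668
v -3.925 -4.185 -0.922
v -4.214 -2.773 -1.821
v -3.526 -4.061 -1.075
v -3.831 -2.548 -1.787
v -3.143 -3.836 -1.041
v 3.367 -0.335 -2.664
v 4.11 -0.385 -2.254
v 2.933 0.335 -1.796
v 4.109 0.075 -2.61
v 3.761 0.343 -2.991
v 3.229 0.293 -3.219
v 2.761 -0.051 -3.187
v 2.577 -0.528 -2.911
v 2.763 -0.915 -2.519
v 3.231 -1.031 -2.195
v 3.763 -0.821 -2.09
v -1.913 -3.472 0.132
v -1.408 -3.208 0.123
v -1.022 -3.884 1.879
v -1.527 -4.148 1.888
v -1.548 -3.042 0.218
v -1.163 -3.718 1.973
v -1.752 -2.951 0.298
v -1.367 -3.627 2.053
v -1.983 -2.95 0.349
v -1.598 -3.626 2.104
v -2.202 -3.039 0.363
v -1.817 -3.715 2.118
v -2.372 -3.203 0.337
v -1.986 -3.879 2.092
v -2.461 -3.413 0.275
v -2.076 -4.089 2.031
v -2.456 -3.634 0.189
v -2.071 -4.31 1.945
v -2.357 -3.827 0.093
v -1.972 -4.503 1.849
v -2.181 -3.958 0.004
v -1.796 -4.634 1.759
v -1.959 -4.005 -0.063
v -1.573 -4.682 1.692
v -1.728 -3.961 -0.096
v -1.343 -4.637 1.659
v -1.53 -3.831 -0.09
v -1.145 -4.507 1.665
v -1.398 -3.64 -0.045
v -1.012 -4.316 1.71
v -1.354 -3.419 0.03
v -0.969 -4.095 1.785
v 1.165 -2.421 1.275
v 1.607 -3.083 2.005
v 1.917 -1.961 2.835
v 1.475 -1.299 2.105
v 2.085 -2.899 1.577
v 2.395 -1.777 2.407
v 2.212 -2.532 1.034
v 2.522 -1.41 1.864
v 1.939 -2.123 0.583
v 2.249 -1.001 1.413
v 1.37 -1.828 0.396
v 1.68 -0.705 1.226
v 0.723 -1.759 0.545
v 1.033 -0.637 1.375
v 0.245 -1.943 0.973
v 0.555 -0.821 1.803
v 0.118 -2.31 1.516
v 0.428 -1.188 2.346
v 0.391 -2.719 1.967
v 0.701 -1.597 2.797
v 0.96 -3.015 2.154
v 1.27 -1.892 2.984
v -2.796 -0.345 -4.092
v -1.715 -0.736 -2.251
v -1.824 0.968 -4.385
v -0.743 0.577 -2.544
v -1.537 -1.497 -5.076
v -0.456 -1.888 -3.235
v -0.565 -0.184 -5.369
v 0.516 -0.575 -3.528
f 2 1 5
f 2 5 3
f 3 5 6
f 3 6 4
f 5 1 7
f 5 7 6
f 6 7 8
f 6 8 4
f 7 1 9
f 7 9 8
f 8 9 10
f 8 10 4
f 9 1 11
f 9 11 10
f 10 11 12
f 10 12 4
f 11 1 13
f 11 13 12
f 12 13 14
f 12 14 4
f 13 1 15
f 13 15 14
f 14 15 16
f 14 16 4
f 15 1 17
f 15 17 16
f 16 17 18
f 16 18 4
f 17 1 19
f 17 19 18
f 18 19 20
f 18 20 4
f 19 1 21
f 19 21 20
f 20 21 22
f 20 22 4
f 21 1 23
f 21 23 22
f 22 23 24
f 22 24 4
f 23 1 25
f 23 25 24
f 24 25 26
f 24 26 4
f 25 1 27
f 25 27 26
f 26 27 28
f 26 28 4
f 27 1 2
f 27 2 28
f 28 2 3
f 28 3 4
f 30 29 32
f 30 32 31
f 32 29 33
f 32 33 31
f 33 29 34
f 33 34 31
f 34 29 35
f 34 35 31
f 35 29 36
f 35 36 31
f 36 29 37
f 36 37 31
f 37 29 38
f 37 38 31
f 38 29 39
f 38 39 31
f 39 29 30
f 39 30 31
f 41 40 44
f 41 44 42
f 42 44 45
f 42 45 43
f 44 40 46
f 44 46 45
f 45 46 47
f 45 47 43
f 46 40 48
f 46 48 47
f 47 48 49
f 47 49 43
f 48 40 50
f 48 50 49
f 49 50 51
f 49 51 43
f 50 40 52
f 50 52 51
f 51 52 53
f 51 53 43
f 52 40 54
f 52 54 53
f 53 54 55
f 53 55 43
f 54 40 56
f 54 56 55
f 55 56 57
f 55 57 43
f 56 40 58
f 56 58 57
f 57 58 59
f 57 59 43
f 58 40 60
f 58 60 59
f 59 60 61
f 59 61 43
f 60 40 62
f 60 62 61
f 61 62 63
f 61 63 43
f 62 40 64
f 62 64 63
f 63 64 65
f 63 65 43
f 64 40 66
f 64 66 65
f 65 66 67
f 65 67 43
f 66 40 68
f 66 68 67
f 67 68 69
f 67 69 43
f 68 40 70
f 68 70 69
f 69 70 71
f 69 71 43
f 70 40 41
f 70 41 71
f 71 41 42
f 71 42 43
f 73 72 76
f 73 76 74
f 74 76 77
f 74 77 75
f 76 72 78
f 76 78 77
f 77 78 79
f 77 79 75
f 78 72 80
f 78 80 79
f 79 80 81
f 79 81 75
f 80 72 82
f 80 82 81
f 81 82 83
f 81 83 75
f 82 72 84
f 82 84 83
f 83 84 85
f 83 85 75
f 84 72 86
f 84 86 85
f 85 86 87
f 85 87 75
f 86 72 88
f 86 88 87
f 87 88 89
f 87 89 75
f 88 72 90
f 88 90 89
f 89 90 91
f 89 91 75
f 90 72 92
f 90 92 91
f 91 92 93
f 91 93 75
f 92 72 73
f 92 73 93
f 93 73 74
f 93 74 75
f 95 97 94
f 98 95 94
f 94 97 96
f 96 98 94
f 95 101 97
f 99 95 98
f 99 101 95
f 97 101 96
f 100 98 96
f 96 101 100
f 100 99 98
f 101 99 100



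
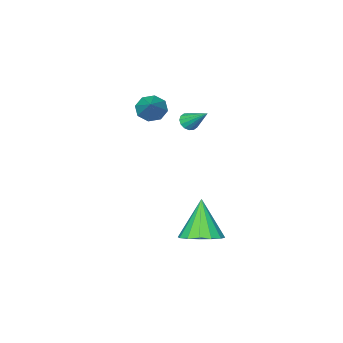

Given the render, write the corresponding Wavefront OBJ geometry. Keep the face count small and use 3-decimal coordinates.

v -1.322 -0.638 3.45
v -1.056 -0.911 3.804
v -1.438 0.518 4.43
v -0.869 -0.776 3.666
v -0.803 -0.603 3.471
v -0.876 -0.44 3.269
v -1.069 -0.33 3.117
v -1.329 -0.303 3.053
v -1.587 -0.365 3.096
v -1.774 -0.501 3.234
v -1.84 -0.673 3.43
v -1.767 -0.836 3.631
v -1.575 -0.946 3.784
v -1.315 -0.974 3.847
v -1.612 -3.703 2.953
v -0.947 -3.925 2.59
v -0.728 -2.677 3.947
v -1.205 -3.447 2.326
v -1.702 -3.118 2.429
v -2.146 -3.132 2.839
v -2.278 -3.48 3.316
v -2.02 -3.959 3.58
v -1.523 -4.287 3.477
v -1.079 -4.274 3.067
v -0.185 1.602 -2.806
v 0.515 2.251 -2.299
v -0.855 0.818 -0.874
v 0.045 2.55 -2.341
v -0.487 2.595 -2.507
v -0.938 2.375 -2.753
v -1.187 1.947 -3.013
v -1.167 1.427 -3.218
v -0.885 0.954 -3.312
v -0.414 0.655 -3.27
v 0.117 0.61 -3.104
v 0.568 0.83 -2.858
v 0.817 1.258 -2.598
v 0.798 1.778 -2.393
f 2 1 4
f 2 4 3
f 4 1 5
f 4 5 3
f 5 1 6
f 5 6 3
f 6 1 7
f 6 7 3
f 7 1 8
f 7 8 3
f 8 1 9
f 8 9 3
f 9 1 10
f 9 10 3
f 10 1 11
f 10 11 3
f 11 1 12
f 11 12 3
f 12 1 13
f 12 13 3
f 13 1 14
f 13 14 3
f 14 1 2
f 14 2 3
f 16 15 18
f 16 18 17
f 18 15 19
f 18 19 17
f 19 15 20
f 19 20 17
f 20 15 21
f 20 21 17
f 21 15 22
f 21 22 17
f 22 15 23
f 22 23 17
f 23 15 24
f 23 24 17
f 24 15 16
f 24 16 17
f 26 25 28
f 26 28 27
f 28 25 29
f 28 29 27
f 29 25 30
f 29 30 27
f 30 25 31
f 30 31 27
f 31 25 32
f 31 32 27
f 32 25 33
f 32 33 27
f 33 25 34
f 33 34 27
f 34 25 35
f 34 35 27
f 35 25 36
f 35 36 27
f 36 25 37
f 36 37 27
f 37 25 38
f 37 38 27
f 38 25 26
f 38 26 27



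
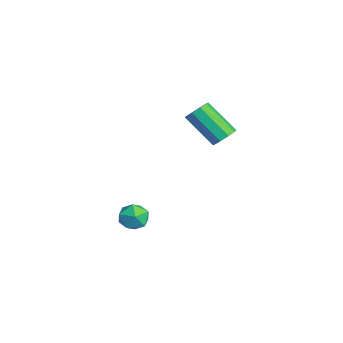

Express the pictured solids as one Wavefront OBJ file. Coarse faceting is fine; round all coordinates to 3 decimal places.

v 0.418 2.719 1.916
v 0.862 2.742 2.256
v 0.025 1.884 3.405
v -0.418 1.861 3.064
v 0.635 3.044 2.317
v -0.202 2.187 3.465
v 0.306 3.195 2.189
v -0.531 2.337 3.338
v 0.03 3.122 1.934
v -0.807 2.264 3.082
v -0.064 2.861 1.67
v -0.901 2.003 2.819
v 0.067 2.533 1.521
v -0.77 1.676 2.67
v 0.363 2.293 1.557
v -0.474 1.435 2.705
v 0.685 2.251 1.76
v -0.152 1.393 2.909
v 0.882 2.429 2.037
v 0.045 1.571 3.185
v 0.22 -0.124 -1.774
v 0.544 -0.344 -2.334
v -0.504 -0.956 -1.866
v -0.18 -1.176 -2.426
v 0.122 -1.225 -1.815
v 0.569 -0.711 -1.758
v -0.529 -0.589 -2.442
v -0.082 -0.075 -2.385
v 0.081 -0.632 -2.747
v 0.484 -1.025 -2.359
v -0.444 -0.275 -1.841
v -0.041 -0.668 -1.453
f 2 1 5
f 2 5 3
f 3 5 6
f 3 6 4
f 5 1 7
f 5 7 6
f 6 7 8
f 6 8 4
f 7 1 9
f 7 9 8
f 8 9 10
f 8 10 4
f 9 1 11
f 9 11 10
f 10 11 12
f 10 12 4
f 11 1 13
f 11 13 12
f 12 13 14
f 12 14 4
f 13 1 15
f 13 15 14
f 14 15 16
f 14 16 4
f 15 1 17
f 15 17 16
f 16 17 18
f 16 18 4
f 17 1 19
f 17 19 18
f 18 19 20
f 18 20 4
f 19 1 2
f 19 2 20
f 20 2 3
f 20 3 4
f 21 32 26
f 21 26 22
f 21 22 28
f 21 28 31
f 21 31 32
f 22 26 30
f 26 32 25
f 32 31 23
f 31 28 27
f 28 22 29
f 24 30 25
f 24 25 23
f 24 23 27
f 24 27 29
f 24 29 30
f 25 30 26
f 23 25 32
f 27 23 31
f 29 27 28
f 30 29 22

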